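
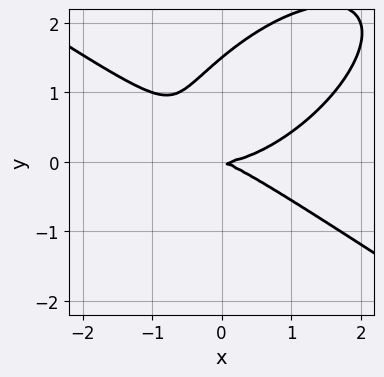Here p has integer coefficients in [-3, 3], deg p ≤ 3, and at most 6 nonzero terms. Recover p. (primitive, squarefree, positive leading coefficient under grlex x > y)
x^3 - x*y^2 + 2*y^3 - x*y - 3*y^2

First, the degree is 3 — a generic line meets the curve in up to 3 points.
Then, reading off the gridlines: it crosses the x-axis at the gridline x = 0; it crosses the y-axis at the gridline y = 0.
Finally, together with the visible shape, these determine p as stated.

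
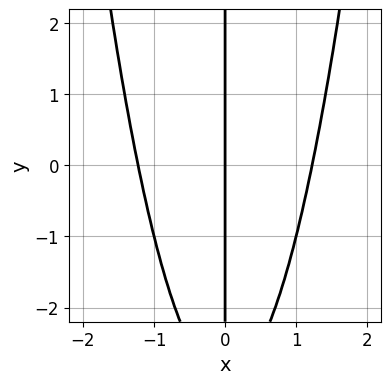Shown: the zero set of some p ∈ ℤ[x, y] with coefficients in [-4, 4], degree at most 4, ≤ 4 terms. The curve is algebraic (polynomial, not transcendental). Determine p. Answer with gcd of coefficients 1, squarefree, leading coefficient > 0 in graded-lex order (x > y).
(a) Degree: a generic line meets the curve in up to 3 points, so deg p = 3.
(b) From the visible intercepts: every point of the y-axis in the box is on the curve; it meets the x-axis at x = 0 (among the integer gridlines).
(c) Putting this together gives p.

2*x^3 - x*y - 3*x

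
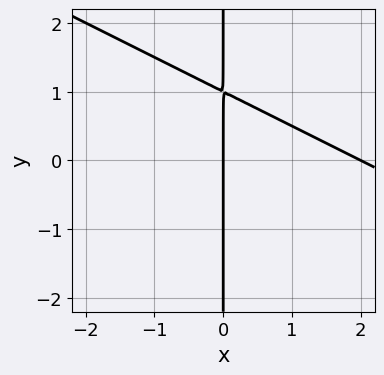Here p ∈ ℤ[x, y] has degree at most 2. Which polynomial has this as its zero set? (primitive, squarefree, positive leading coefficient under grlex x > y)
The degree is 2 — no degree-1 curve has this shape.
Observable constraints: every point of the y-axis in the box is on the curve; the x-axis gridline crossings are at x ∈ {0, 2}.
Together with the visible shape, these determine p as stated.

x^2 + 2*x*y - 2*x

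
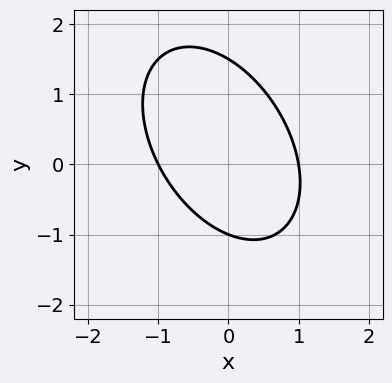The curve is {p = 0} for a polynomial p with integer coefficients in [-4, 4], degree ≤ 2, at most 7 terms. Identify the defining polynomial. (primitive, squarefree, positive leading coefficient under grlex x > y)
The degree is 2 — the shape is more complex than any degree-1 curve.
Checking where it meets the axes: it crosses the y-axis at the gridline y = -1; among the integer gridlines, it crosses the x-axis at x ∈ {-1, 1}.
Together with the visible shape, these determine p as stated.

3*x^2 + 2*x*y + 2*y^2 - y - 3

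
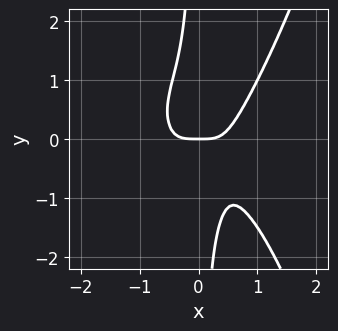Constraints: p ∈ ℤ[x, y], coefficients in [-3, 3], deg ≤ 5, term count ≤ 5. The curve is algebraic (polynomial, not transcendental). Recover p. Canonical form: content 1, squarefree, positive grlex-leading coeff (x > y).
Degree: the shape is more complex than any degree-3 curve, so deg p = 4.
Reading off the gridlines: it meets the x-axis at x = 0 (among the integer gridlines); one y-axis crossing is at y = 0.
The integer polynomial consistent with all of this is the stated p.

3*x^4 - 2*x*y^2 - y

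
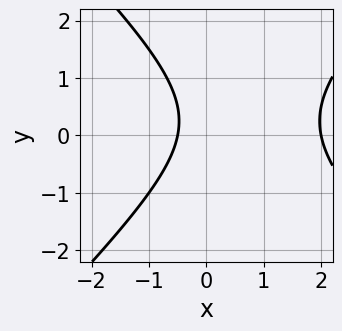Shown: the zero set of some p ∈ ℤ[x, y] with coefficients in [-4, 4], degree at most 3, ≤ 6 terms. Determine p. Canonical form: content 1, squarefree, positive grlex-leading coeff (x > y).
deg p = 2. No degree-1 curve has this shape.
Observable constraints: no y-intercept at any integer in the box; one x-axis crossing is at x = 2.
Together with the visible shape, these determine p as stated.

2*x^2 - 2*y^2 - 3*x + y - 2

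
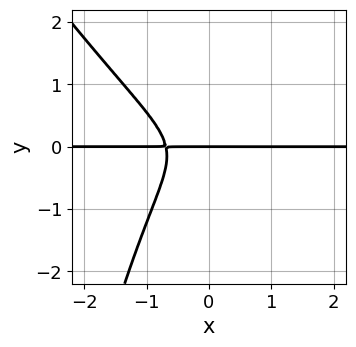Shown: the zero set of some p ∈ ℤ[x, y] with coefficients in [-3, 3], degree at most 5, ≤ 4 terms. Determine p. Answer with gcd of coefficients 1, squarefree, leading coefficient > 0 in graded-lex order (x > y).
First, deg p = 4.
Then, against the integer gridlines: every point of the x-axis in the box is on the curve; one y-axis crossing is at y = 0.
Finally, the integer polynomial consistent with all of this is the stated p.

3*x^3*y + 2*x^2*y^2 + 3*y^3 + y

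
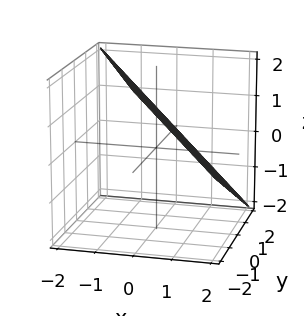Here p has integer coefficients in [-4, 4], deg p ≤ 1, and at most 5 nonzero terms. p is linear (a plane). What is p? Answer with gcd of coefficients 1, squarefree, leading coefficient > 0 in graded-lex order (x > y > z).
1. deg p = 1.
2. Observable constraints: it crosses the x-axis at the gridline x = 1; it crosses the y-axis at the gridline y = 2.
3. Matching integer coefficients to the picture gives p.

2*x + y + 2*z - 2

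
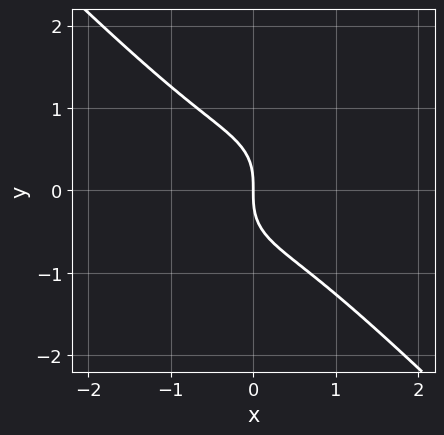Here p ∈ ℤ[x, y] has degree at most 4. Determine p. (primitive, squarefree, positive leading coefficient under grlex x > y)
1. Degree: the shape is more complex than any degree-2 curve, so deg p = 3.
2. Against the integer gridlines: it meets the x-axis at x = 0 (among the integer gridlines); it meets the y-axis at y = 0 (among the integer gridlines).
3. Assembling these constraints gives the stated polynomial.

x^3 + y^3 + x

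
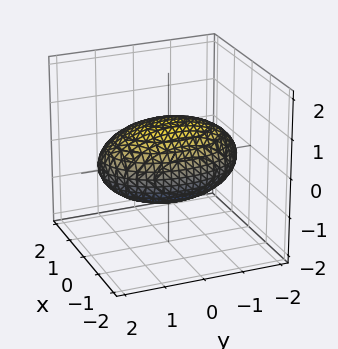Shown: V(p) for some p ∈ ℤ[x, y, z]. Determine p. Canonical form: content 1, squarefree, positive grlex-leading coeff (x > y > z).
2*x^2 + y^2 + 3*z^2 - 3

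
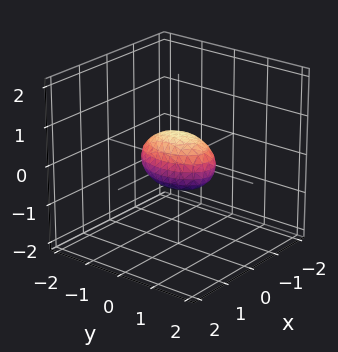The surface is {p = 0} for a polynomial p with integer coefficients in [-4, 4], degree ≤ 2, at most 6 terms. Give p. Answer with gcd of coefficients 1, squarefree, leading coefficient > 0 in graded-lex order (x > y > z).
First, degree: bounded and convex; a quadric, so deg p = 2.
Then, symmetries: the x ↦ −x reflection is a symmetry, so x appears only in even powers; the z ↦ −z reflection is a symmetry, so z appears only in even powers; it's symmetric under y → −y, forcing even powers of y.
Next, reading off the gridlines: among the integer gridlines, it crosses the y-axis at y ∈ {-1, 1}.
Finally, matching integer coefficients to the picture gives p.

2*x^2 + y^2 + 2*z^2 - 1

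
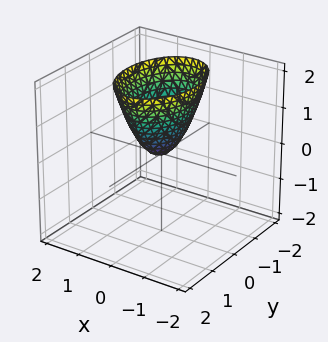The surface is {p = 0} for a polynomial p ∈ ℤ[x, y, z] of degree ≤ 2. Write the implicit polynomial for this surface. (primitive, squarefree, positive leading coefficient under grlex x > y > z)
First, deg p = 2. A single bowl opening along one axis; a quadric.
Then, symmetries: it's symmetric under y → −y, forcing even powers of y; the x ↦ −x reflection is a symmetry, so x appears only in even powers.
Then, observable constraints: it crosses the z-axis at the gridline z = 0; one x-axis crossing is at x = 0.
Finally, putting this together gives p.

2*x^2 + y^2 - z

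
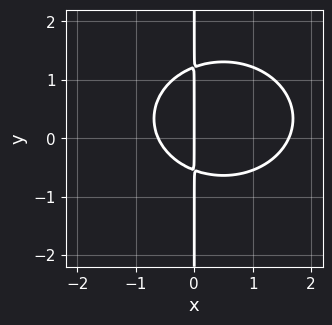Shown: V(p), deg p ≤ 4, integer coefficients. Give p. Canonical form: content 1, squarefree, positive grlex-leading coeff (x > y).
2*x^3 + 3*x*y^2 - 2*x^2 - 2*x*y - 2*x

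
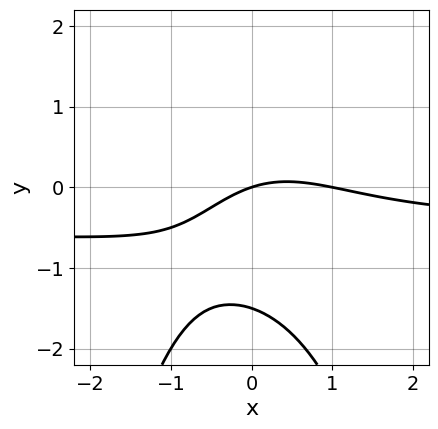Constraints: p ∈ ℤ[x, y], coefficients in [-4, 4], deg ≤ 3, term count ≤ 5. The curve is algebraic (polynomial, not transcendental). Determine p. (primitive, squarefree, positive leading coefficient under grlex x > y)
2*x^2*y + x^2 + 2*y^2 - x + 3*y

(a) The degree is 3 — the shape is more complex than any degree-2 curve.
(b) Checking where it meets the axes: the x-axis gridline crossings are at x ∈ {0, 1}; one y-axis crossing is at y = 0.
(c) The integer polynomial consistent with all of this is the stated p.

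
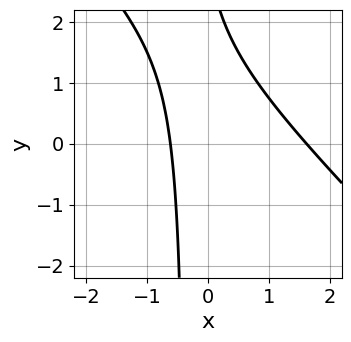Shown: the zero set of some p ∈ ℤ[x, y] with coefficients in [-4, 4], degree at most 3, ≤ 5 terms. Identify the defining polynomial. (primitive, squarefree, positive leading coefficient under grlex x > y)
1. deg p = 2. A generic line meets the curve in up to 2 points.
2. Against the integer gridlines: no y-intercept at any integer in the box.
3. Matching integer coefficients to the picture gives p.

3*x^2 + 3*x*y - 3*x + y - 3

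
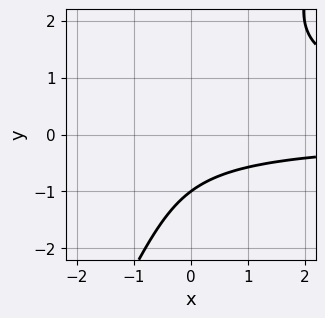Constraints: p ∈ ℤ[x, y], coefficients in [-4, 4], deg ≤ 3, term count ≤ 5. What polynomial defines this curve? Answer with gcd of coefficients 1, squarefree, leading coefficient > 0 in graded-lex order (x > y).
2*x*y^2 - y^3 - x*y - y - 2

The degree is 3 — a generic line meets the curve in up to 3 points.
From the axis intercepts and sections: the curve avoids every integer x-axis point in the box; one y-axis crossing is at y = -1.
Together with the visible shape, these determine p as stated.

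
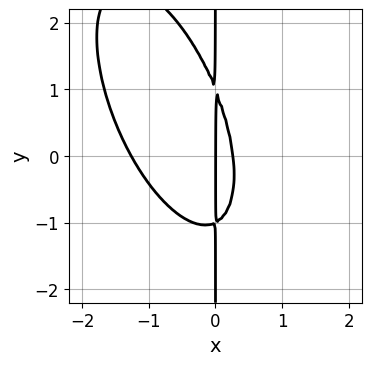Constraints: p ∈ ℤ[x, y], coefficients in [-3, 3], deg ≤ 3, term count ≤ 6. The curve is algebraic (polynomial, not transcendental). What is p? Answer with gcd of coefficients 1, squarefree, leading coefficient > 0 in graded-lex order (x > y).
Degree: a generic line meets the curve in up to 3 points, so deg p = 3.
From the visible intercepts: every point of the y-axis in the box is on the curve; it meets the x-axis at x = 0 (among the integer gridlines).
Assembling these constraints gives the stated polynomial.

3*x^3 + 2*x^2*y + x*y^2 + 3*x^2 - x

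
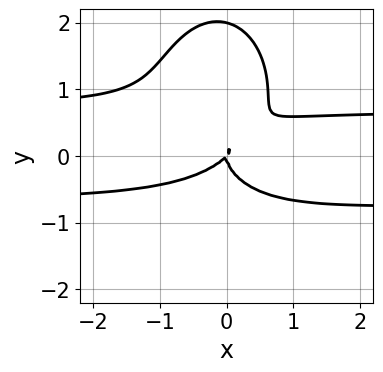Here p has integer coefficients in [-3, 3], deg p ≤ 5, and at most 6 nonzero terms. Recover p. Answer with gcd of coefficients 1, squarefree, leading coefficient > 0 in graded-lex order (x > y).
First, degree: the shape is more complex than any degree-3 curve, so deg p = 4.
Then, checking where it meets the axes: it meets the x-axis at x = 0 (among the integer gridlines); the y-axis gridline crossings are at y ∈ {0, 2}.
Finally, matching integer coefficients to the picture gives p.

2*x^2*y^2 + y^4 - 2*y^3 - x^2 + x*y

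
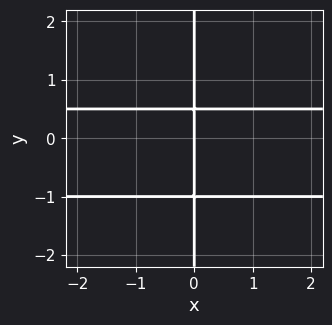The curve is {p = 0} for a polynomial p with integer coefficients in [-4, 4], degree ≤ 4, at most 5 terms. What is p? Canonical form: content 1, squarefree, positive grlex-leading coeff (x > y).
2*x*y^2 + x*y - x

(a) deg p = 3. The shape is more complex than any degree-2 curve.
(b) From the visible intercepts: it crosses the x-axis at the gridline x = 0; every point of the y-axis in the box is on the curve.
(c) Together with the visible shape, these determine p as stated.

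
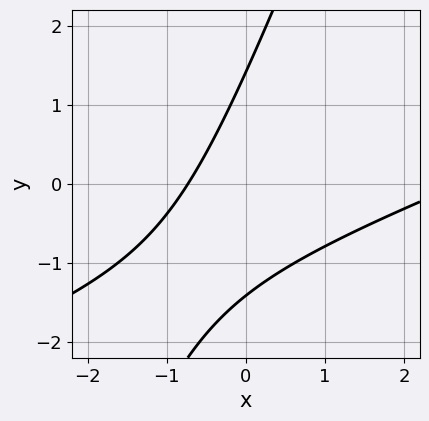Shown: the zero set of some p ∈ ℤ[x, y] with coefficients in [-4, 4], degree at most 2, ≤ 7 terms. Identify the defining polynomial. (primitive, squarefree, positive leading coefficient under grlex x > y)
x^2 - 3*x*y + y^2 - 2*x - 2

First, deg p = 2. No degree-1 curve has this shape.
Finally, the integer polynomial consistent with all of this is the stated p.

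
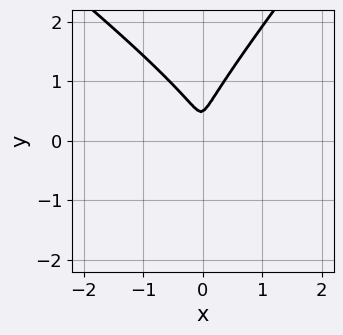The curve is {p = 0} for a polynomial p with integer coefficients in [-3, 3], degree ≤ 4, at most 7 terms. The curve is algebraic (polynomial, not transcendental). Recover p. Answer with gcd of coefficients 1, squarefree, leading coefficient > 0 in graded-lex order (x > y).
First, the degree is 3 — a generic line meets the curve in up to 3 points.
Finally, putting this together gives p.

2*x^2*y + x*y^2 - 2*y^3 + 3*x^2 + y^2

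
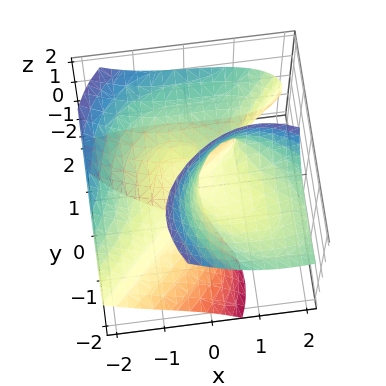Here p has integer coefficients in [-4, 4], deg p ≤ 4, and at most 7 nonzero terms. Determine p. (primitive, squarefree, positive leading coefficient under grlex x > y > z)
(a) deg p = 3.
(b) Observable constraints: it crosses the x-axis at the gridline x = 0; it meets the y-axis at y = 0 (among the integer gridlines).
(c) These observations pin down the coefficients.

x^3 + 2*x*y*z - y^3 + 2*y*z^2 - 3*x*z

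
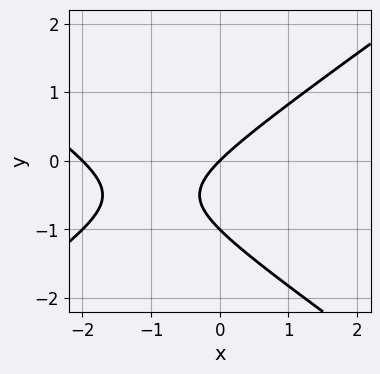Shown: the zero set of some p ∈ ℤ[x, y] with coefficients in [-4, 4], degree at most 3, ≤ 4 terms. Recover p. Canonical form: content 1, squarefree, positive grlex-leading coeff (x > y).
x^2 - 2*y^2 + 2*x - 2*y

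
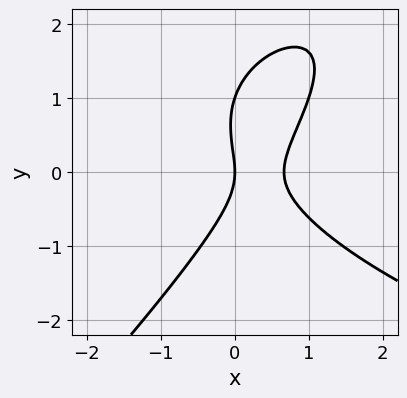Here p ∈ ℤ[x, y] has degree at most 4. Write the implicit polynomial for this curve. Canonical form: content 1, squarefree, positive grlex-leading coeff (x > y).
(a) deg p = 3.
(b) From the visible intercepts: one x-axis crossing is at x = 0; among the integer gridlines, it crosses the y-axis at y ∈ {0, 1}.
(c) Putting this together gives p.

x*y^2 - y^3 - 3*x^2 + y^2 + 2*x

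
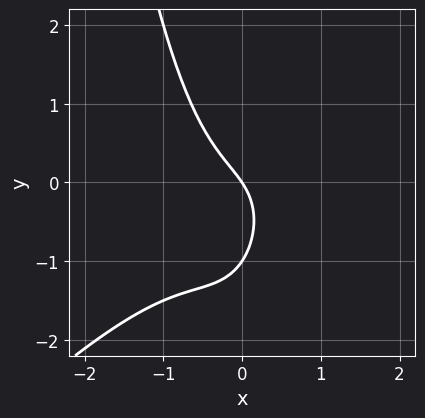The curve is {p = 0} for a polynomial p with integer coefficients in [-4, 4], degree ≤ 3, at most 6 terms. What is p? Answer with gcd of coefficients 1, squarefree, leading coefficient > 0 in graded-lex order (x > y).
3*x^3 - 3*x^2*y + 2*y^2 + 3*x + 2*y

deg p = 3. A generic line meets the curve in up to 3 points.
Against the integer gridlines: among the integer gridlines, it crosses the y-axis at y ∈ {-1, 0}; it crosses the x-axis at the gridline x = 0.
These observations pin down the coefficients.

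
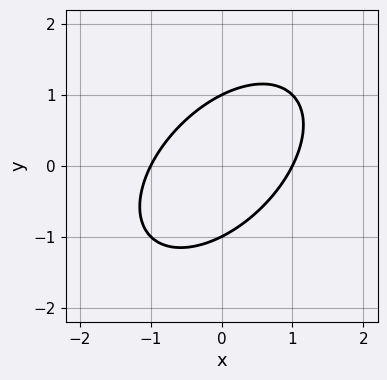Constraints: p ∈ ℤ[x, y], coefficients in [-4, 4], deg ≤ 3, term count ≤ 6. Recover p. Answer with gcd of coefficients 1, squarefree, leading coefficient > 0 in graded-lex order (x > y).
x^2 - x*y + y^2 - 1

The degree is 2 — a generic line meets the curve in up to 2 points.
Observable constraints: the x-axis gridline crossings are at x ∈ {-1, 1}; the y-axis gridline crossings are at y ∈ {-1, 1}.
Together with the visible shape, these determine p as stated.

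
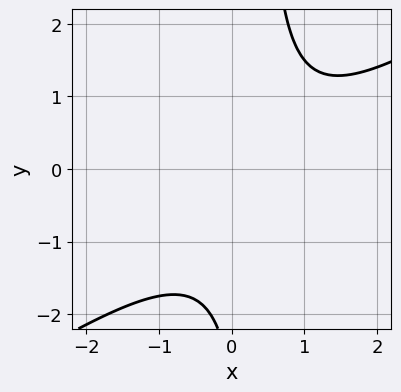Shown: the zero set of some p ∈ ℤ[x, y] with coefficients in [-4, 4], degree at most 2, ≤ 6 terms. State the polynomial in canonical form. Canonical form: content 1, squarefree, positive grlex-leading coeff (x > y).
2*x^2 - 3*x*y - 2*x + y + 3

(a) The degree is 2 — the shape is more complex than any degree-1 curve.
(b) From the visible intercepts: the curve avoids every integer x-axis point in the box; no y-intercept at any integer in the box.
(c) Assembling these constraints gives the stated polynomial.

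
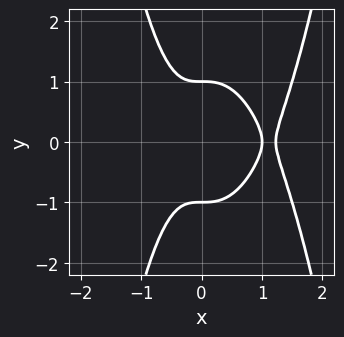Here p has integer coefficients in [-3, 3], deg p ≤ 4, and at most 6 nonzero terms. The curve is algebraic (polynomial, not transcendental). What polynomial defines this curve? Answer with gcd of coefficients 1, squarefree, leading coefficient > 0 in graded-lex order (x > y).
The degree is 4 — no degree-3 curve has this shape.
Symmetries: mirror symmetry y ↦ −y ⇒ only even powers of y.
From the axis intercepts and sections: it crosses the x-axis at the gridline x = 1; among the integer gridlines, it crosses the y-axis at y ∈ {-1, 1}.
These observations pin down the coefficients.

2*x^4 - 3*x^3 - y^2 + 1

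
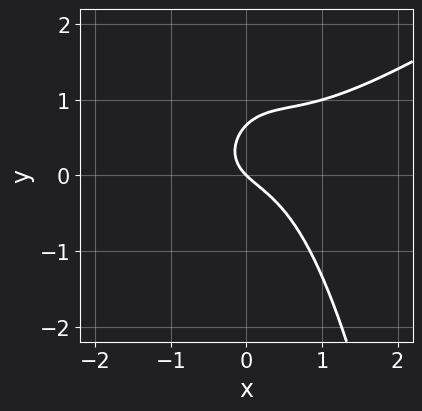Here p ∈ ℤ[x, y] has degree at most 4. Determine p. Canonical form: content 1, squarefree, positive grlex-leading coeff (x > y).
deg p = 3. A generic line meets the curve in up to 3 points.
Against the integer gridlines: it crosses the y-axis at the gridline y = 0; one x-axis crossing is at x = 0.
Assembling these constraints gives the stated polynomial.

2*x^3 - 3*x^2*y - 3*y^2 + 2*x + 2*y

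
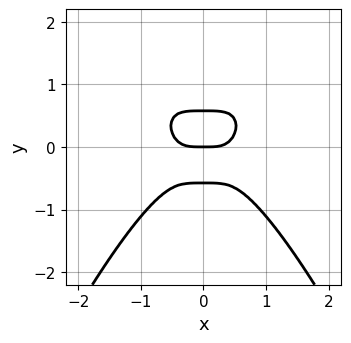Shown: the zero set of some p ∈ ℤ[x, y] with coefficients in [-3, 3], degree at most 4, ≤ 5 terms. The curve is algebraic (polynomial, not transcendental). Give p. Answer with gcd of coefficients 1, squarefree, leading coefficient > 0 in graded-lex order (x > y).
First, the degree is 4 — no degree-3 curve has this shape.
Then, symmetries: the x ↦ −x reflection is a symmetry, so x appears only in even powers.
Next, against the integer gridlines: one y-axis crossing is at y = 0; it meets the x-axis at x = 0 (among the integer gridlines).
Finally, together with the visible shape, these determine p as stated.

3*x^4 + 3*y^3 - y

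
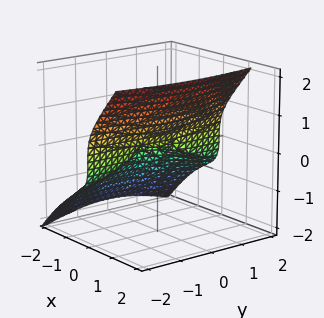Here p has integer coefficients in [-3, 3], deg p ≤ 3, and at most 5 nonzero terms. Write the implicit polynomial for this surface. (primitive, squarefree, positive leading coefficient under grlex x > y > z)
3*x^3 + x*y^2 - 2*z^3 + 3*x^2 + x*z

The degree is 3 — no degree-2 surface has this shape.
From the visible intercepts: the x-axis gridline crossings are at x ∈ {-1, 0}; it crosses the z-axis at the gridline z = 0.
Putting this together gives p. Check: (0, 2, 0) on the y-axis lies on the surface, and p(0, 2, 0) = 0. ✓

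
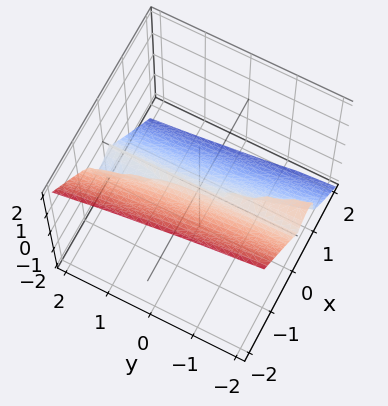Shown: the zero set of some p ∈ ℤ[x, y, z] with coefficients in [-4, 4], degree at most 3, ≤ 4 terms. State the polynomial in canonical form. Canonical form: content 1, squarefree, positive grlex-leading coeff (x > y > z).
3*x^3 + x^2*y + 2*z^3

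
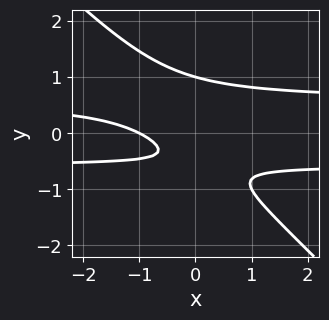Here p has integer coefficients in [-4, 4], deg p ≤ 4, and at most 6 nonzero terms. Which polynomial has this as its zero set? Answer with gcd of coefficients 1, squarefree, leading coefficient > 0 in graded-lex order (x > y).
3*x*y^2 + 3*y^3 - x - 2*y - 1

Degree: no degree-2 curve has this shape, so deg p = 3.
Observable constraints: it crosses the y-axis at the gridline y = 1; one x-axis crossing is at x = -1.
Fitting integer coefficients to these (and the overall shape) gives p.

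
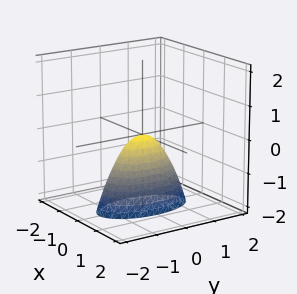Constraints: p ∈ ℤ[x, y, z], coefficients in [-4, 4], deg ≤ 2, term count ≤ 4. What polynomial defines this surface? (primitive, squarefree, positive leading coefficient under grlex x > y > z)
Degree: a single bowl opening along one axis; a quadric, so deg p = 2.
Symmetries: it's symmetric under y → −y, forcing even powers of y; it's symmetric under x → −x, forcing even powers of x.
Against the integer gridlines: one y-axis crossing is at y = 0; it meets the x-axis at x = 0 (among the integer gridlines).
Assembling these constraints gives the stated polynomial.

3*x^2 + y^2 + z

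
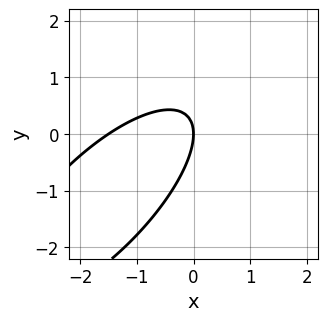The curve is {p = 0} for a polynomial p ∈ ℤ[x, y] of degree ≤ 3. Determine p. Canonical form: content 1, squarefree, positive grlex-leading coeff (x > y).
deg p = 2.
Against the integer gridlines: it meets the x-axis at x = 0 (among the integer gridlines); it crosses the y-axis at the gridline y = 0.
Fitting integer coefficients to these (and the overall shape) gives p.

2*x^2 - 3*x*y + 2*y^2 + 3*x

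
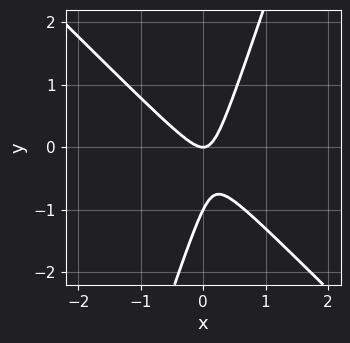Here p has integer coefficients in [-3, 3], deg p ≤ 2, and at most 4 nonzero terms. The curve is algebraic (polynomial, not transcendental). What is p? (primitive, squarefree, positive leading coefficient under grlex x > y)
3*x^2 + 2*x*y - y^2 - y

Degree: no degree-1 curve has this shape, so deg p = 2.
Reading off the gridlines: it meets the x-axis at x = 0 (among the integer gridlines); the y-axis gridline crossings are at y ∈ {-1, 0}.
Together with the visible shape, these determine p as stated.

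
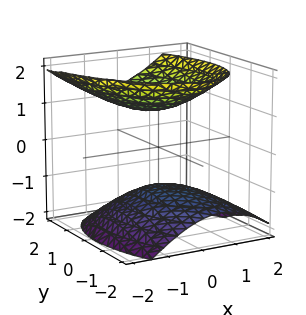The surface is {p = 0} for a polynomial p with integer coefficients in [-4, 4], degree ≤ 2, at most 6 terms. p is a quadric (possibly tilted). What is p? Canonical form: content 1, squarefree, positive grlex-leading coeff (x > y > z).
2*x^2 + x*y + y^2 - y*z - 2*z^2 + 2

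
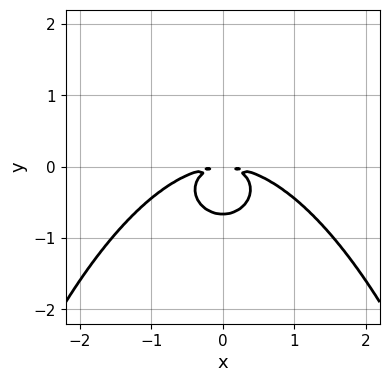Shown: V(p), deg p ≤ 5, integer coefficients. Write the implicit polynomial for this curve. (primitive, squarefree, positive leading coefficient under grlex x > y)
1. The degree is 4 — no degree-3 curve has this shape.
2. Symmetries: the x ↦ −x reflection is a symmetry, so x appears only in even powers.
3. Together with the visible shape, these determine p as stated.

x^4 + x^2*y^2 + 3*x^2*y + 3*y^3 + 2*y^2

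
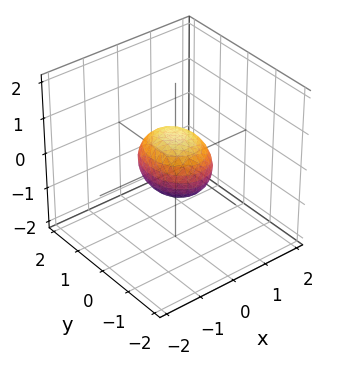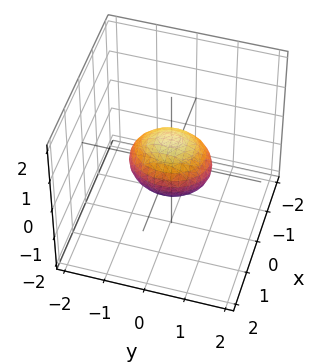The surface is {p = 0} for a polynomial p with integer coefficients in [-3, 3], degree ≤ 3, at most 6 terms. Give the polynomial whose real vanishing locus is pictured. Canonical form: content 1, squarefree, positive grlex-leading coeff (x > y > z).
1. deg p = 2. A closed, bounded, convex surface; a quadric.
2. Symmetries: it's symmetric under y → −y, forcing even powers of y; mirror symmetry z ↦ −z ⇒ only even powers of z; the x ↦ −x reflection is a symmetry, so x appears only in even powers.
3. Observable constraints: the y-axis gridline crossings are at y ∈ {-1, 1}.
4. Solving for integer coefficients yields p as stated.

3*x^2 + 2*y^2 + 3*z^2 - 2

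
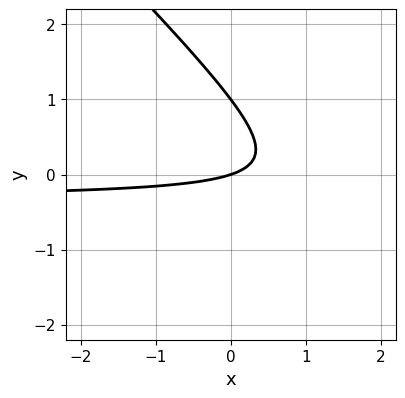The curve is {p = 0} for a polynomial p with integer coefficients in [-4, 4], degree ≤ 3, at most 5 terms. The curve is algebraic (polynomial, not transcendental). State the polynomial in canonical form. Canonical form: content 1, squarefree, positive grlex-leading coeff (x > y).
3*x*y + 3*y^2 + x - 3*y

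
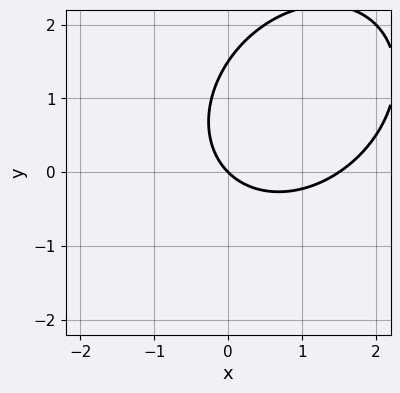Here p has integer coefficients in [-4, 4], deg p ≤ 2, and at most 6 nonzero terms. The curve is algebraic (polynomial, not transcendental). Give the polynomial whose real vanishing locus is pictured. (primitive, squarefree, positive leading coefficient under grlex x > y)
2*x^2 - x*y + 2*y^2 - 3*x - 3*y

First, the degree is 2 — no degree-1 curve has this shape.
Next, against the integer gridlines: it meets the y-axis at y = 0 (among the integer gridlines); one x-axis crossing is at x = 0.
Finally, putting this together gives p.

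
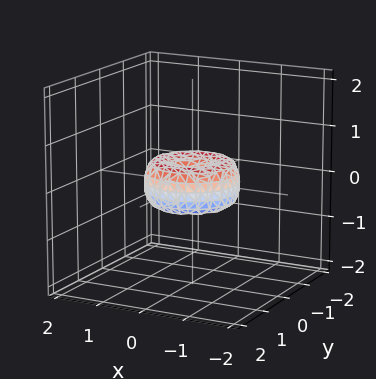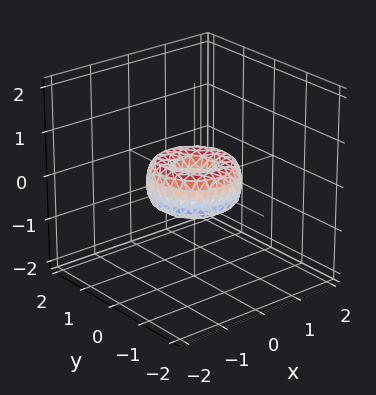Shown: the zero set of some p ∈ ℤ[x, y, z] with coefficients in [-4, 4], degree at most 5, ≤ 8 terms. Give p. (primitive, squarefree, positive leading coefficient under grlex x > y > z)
x^4 + 2*x^2*y^2 + y^4 - x^2 - y^2 + z^2

1. The degree is 4 — the shape is more complex than any degree-3 surface.
2. Symmetries: the surface is invariant under rotation about z: p = q(x² + y², z).
3. From the visible intercepts: among the integer gridlines, it crosses the y-axis at y ∈ {-1, 0, 1}; the x-axis gridline crossings are at x ∈ {-1, 0, 1}; it meets the z-axis at z = 0 (among the integer gridlines); a circular section at z = 0 has radius exactly 1.
4. Putting this together gives p.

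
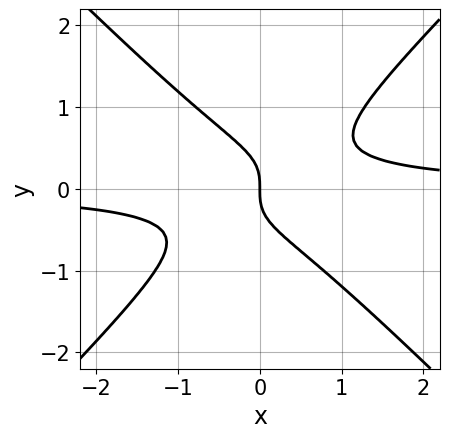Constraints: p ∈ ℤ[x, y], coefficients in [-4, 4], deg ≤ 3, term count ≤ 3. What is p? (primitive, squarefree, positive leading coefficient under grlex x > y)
(a) The degree is 3 — the shape is more complex than any degree-2 curve.
(b) Checking where it meets the axes: it crosses the x-axis at the gridline x = 0; it crosses the y-axis at the gridline y = 0.
(c) Fitting integer coefficients to these (and the overall shape) gives p.

2*x^2*y - 2*y^3 - x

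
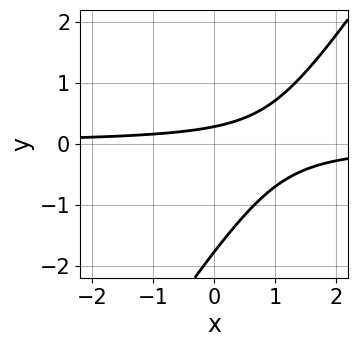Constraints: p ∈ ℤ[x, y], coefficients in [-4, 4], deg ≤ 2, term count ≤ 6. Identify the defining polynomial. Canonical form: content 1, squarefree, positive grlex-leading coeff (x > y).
3*x*y - 2*y^2 - 3*y + 1

1. Degree: the shape is more complex than any degree-1 curve, so deg p = 2.
2. Observable constraints: it misses every integer gridline on the x-axis.
3. Fitting integer coefficients to these (and the overall shape) gives p.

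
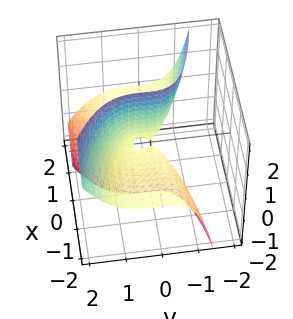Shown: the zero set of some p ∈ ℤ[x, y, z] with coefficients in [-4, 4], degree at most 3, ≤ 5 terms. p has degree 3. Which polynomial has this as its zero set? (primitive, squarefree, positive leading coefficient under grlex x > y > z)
x*y*z + 2*y^3 + 3*x*z - y^2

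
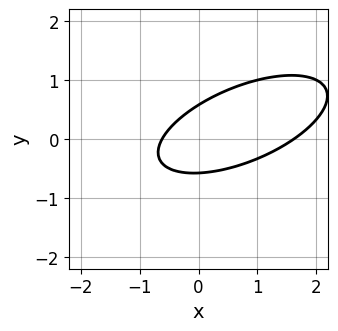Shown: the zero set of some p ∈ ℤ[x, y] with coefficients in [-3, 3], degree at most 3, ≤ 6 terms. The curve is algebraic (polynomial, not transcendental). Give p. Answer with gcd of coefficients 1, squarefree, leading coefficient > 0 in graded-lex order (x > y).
x^2 - 2*x*y + 3*y^2 - x - 1

(a) Degree: no degree-1 curve has this shape, so deg p = 2.
(b) The integer polynomial consistent with all of this is the stated p.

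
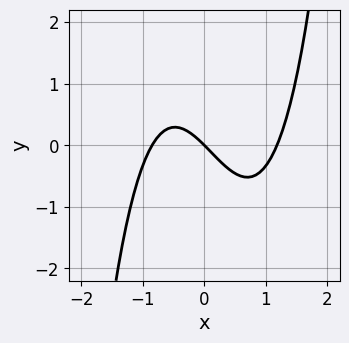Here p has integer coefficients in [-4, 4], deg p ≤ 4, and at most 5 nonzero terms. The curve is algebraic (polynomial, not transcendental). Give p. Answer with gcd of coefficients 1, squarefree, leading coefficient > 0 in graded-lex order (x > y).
First, degree: the shape is more complex than any degree-2 curve, so deg p = 3.
Next, against the integer gridlines: it crosses the x-axis at the gridline x = 0; it meets the y-axis at y = 0 (among the integer gridlines).
Finally, the integer polynomial consistent with all of this is the stated p.

3*x^3 - x^2 - 3*x - 3*y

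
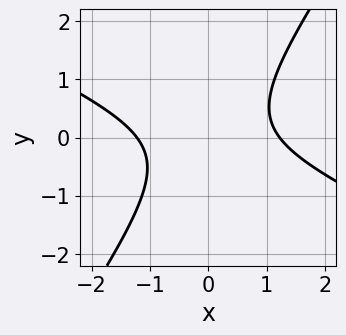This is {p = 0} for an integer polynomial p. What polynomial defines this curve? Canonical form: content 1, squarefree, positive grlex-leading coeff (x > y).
2*x^2 + 3*x*y - 3*y^2 - 3

(a) The degree is 2 — a generic line meets the curve in up to 2 points.
(b) From the axis intercepts and sections: no y-intercept at any integer in the box.
(c) These observations pin down the coefficients.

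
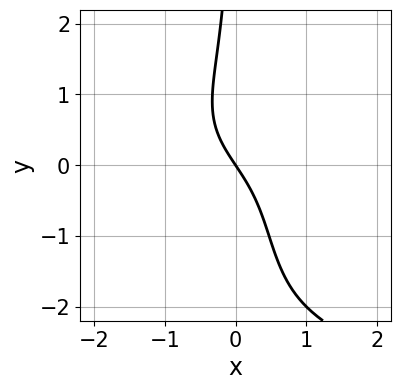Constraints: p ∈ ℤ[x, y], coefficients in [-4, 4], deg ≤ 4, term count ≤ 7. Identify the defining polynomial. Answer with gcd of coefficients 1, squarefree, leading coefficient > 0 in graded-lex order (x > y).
The degree is 4 — no degree-3 curve has this shape.
Against the integer gridlines: it crosses the y-axis at the gridline y = 0; it meets the x-axis at x = 0 (among the integer gridlines).
Matching integer coefficients to the picture gives p.

x*y^3 + x^3 + 2*x*y^2 + 3*x + 2*y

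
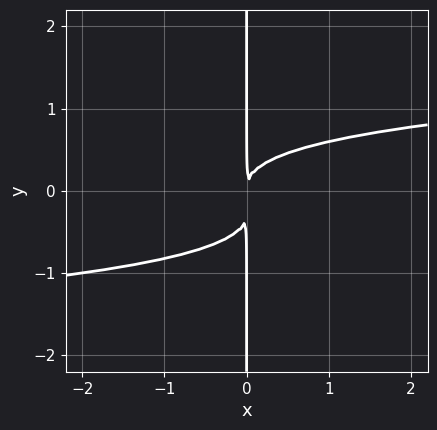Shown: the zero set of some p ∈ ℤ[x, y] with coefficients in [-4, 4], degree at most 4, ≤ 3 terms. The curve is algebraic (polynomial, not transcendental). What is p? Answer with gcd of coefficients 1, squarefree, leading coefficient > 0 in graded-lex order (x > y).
Degree: no degree-3 curve has this shape, so deg p = 4.
From the visible intercepts: every point of the y-axis in the box is on the curve.
Solving for integer coefficients yields p as stated.

3*x*y^3 + x*y^2 - x^2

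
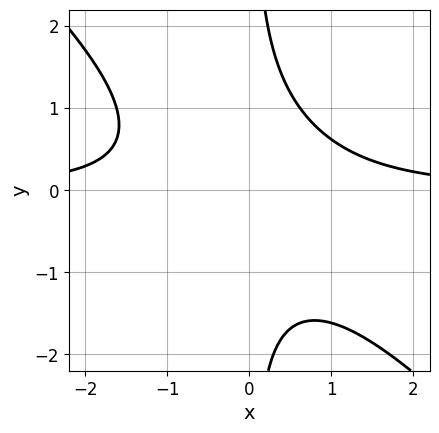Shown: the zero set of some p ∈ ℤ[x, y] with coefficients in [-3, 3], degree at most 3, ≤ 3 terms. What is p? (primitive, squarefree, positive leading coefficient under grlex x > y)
Degree: the shape is more complex than any degree-2 curve, so deg p = 3.
Reading off the gridlines: no y-intercept at any integer in the box; the curve avoids every integer x-axis point in the box.
Assembling these constraints gives the stated polynomial.

x^2*y + x*y^2 - 1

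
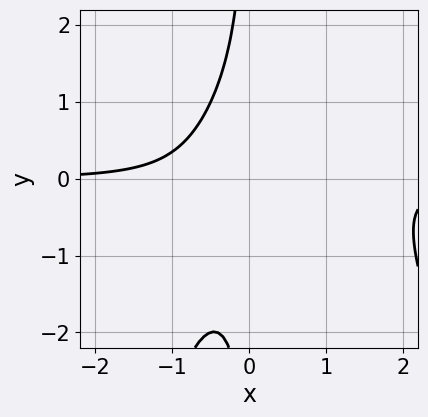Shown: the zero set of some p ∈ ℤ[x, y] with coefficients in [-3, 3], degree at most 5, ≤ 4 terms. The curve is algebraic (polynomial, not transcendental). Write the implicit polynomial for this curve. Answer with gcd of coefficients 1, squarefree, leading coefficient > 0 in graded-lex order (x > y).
2*x^3*y - 3*x^2*y + 2*x*y^2 + 2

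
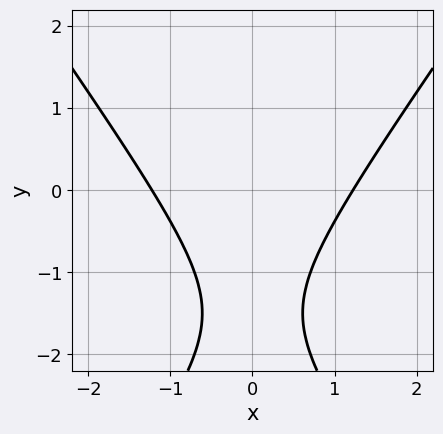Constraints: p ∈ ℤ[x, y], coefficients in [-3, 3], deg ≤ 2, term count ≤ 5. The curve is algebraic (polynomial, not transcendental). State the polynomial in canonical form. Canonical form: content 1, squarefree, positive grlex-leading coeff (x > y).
1. deg p = 2. No degree-1 curve has this shape.
2. Symmetries: mirror symmetry x ↦ −x ⇒ only even powers of x.
3. From the visible intercepts: the curve avoids every integer y-axis point in the box.
4. Putting this together gives p.

2*x^2 - y^2 - 3*y - 3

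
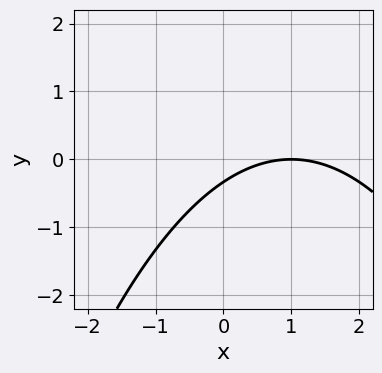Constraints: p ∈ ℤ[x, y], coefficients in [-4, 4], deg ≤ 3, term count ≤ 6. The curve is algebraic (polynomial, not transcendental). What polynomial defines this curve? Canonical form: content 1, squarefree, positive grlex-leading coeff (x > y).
deg p = 2. The shape is more complex than any degree-1 curve.
Reading off the gridlines: it meets the x-axis at x = 1 (among the integer gridlines).
Fitting integer coefficients to these (and the overall shape) gives p.

x^2 - 2*x + 3*y + 1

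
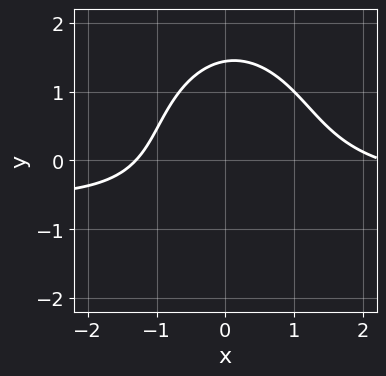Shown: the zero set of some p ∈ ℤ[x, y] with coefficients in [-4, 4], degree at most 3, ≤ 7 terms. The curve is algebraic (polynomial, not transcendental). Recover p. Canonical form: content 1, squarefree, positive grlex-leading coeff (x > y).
1. Degree: a generic line meets the curve in up to 3 points, so deg p = 3.
2. Putting this together gives p.

2*x^2*y + y^3 + x^2 - x - 3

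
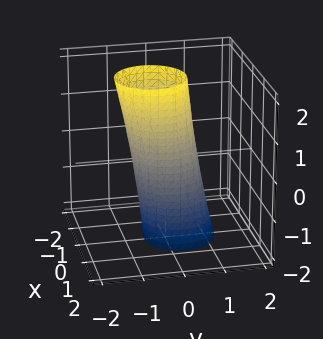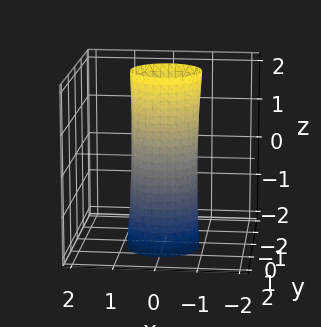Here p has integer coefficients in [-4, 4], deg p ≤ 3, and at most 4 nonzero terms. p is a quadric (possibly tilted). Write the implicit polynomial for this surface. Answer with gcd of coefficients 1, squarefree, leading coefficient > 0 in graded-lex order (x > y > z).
3*x^2 + 3*y^2 + y*z - 2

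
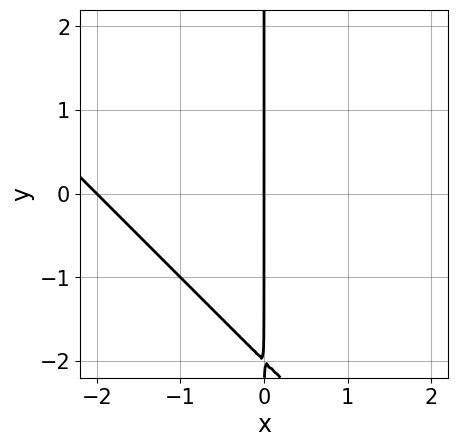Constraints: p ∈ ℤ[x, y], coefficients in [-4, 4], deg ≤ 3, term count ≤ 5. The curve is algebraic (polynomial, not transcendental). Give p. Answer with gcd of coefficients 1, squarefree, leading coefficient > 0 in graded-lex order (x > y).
x^2 + x*y + 2*x

(a) deg p = 2.
(b) From the axis intercepts and sections: among the integer gridlines, it crosses the x-axis at x ∈ {-2, 0}; every point of the y-axis in the box is on the curve.
(c) Putting this together gives p.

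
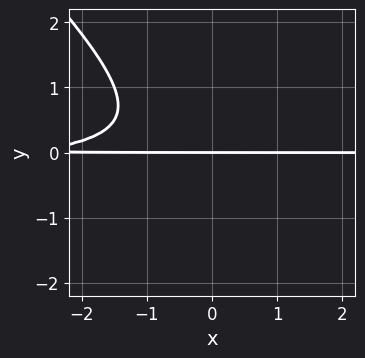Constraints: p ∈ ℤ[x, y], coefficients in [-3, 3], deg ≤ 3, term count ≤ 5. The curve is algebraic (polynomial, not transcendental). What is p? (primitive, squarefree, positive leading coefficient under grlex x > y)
3*x*y^2 + 3*y^3 + x*y + 3*y

1. deg p = 3. The shape is more complex than any degree-2 curve.
2. Observable constraints: one y-axis crossing is at y = 0; every point of the x-axis in the box is on the curve.
3. Fitting integer coefficients to these (and the overall shape) gives p.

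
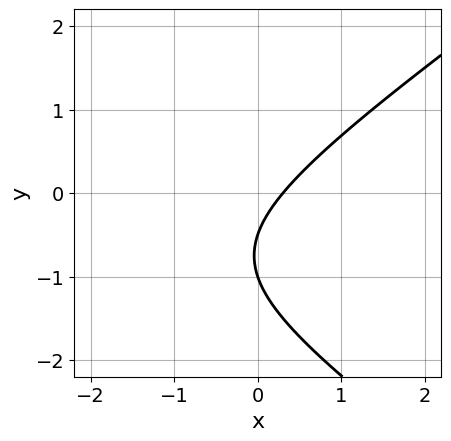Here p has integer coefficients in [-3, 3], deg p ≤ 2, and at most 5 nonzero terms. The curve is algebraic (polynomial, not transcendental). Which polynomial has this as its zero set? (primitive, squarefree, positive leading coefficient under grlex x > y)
1. The degree is 2 — the shape is more complex than any degree-1 curve.
2. Reading off the gridlines: one y-axis crossing is at y = -1.
3. Matching integer coefficients to the picture gives p.

x^2 - 2*y^2 + 3*x - 3*y - 1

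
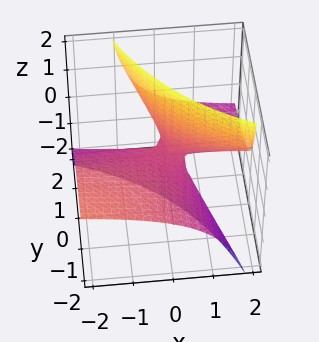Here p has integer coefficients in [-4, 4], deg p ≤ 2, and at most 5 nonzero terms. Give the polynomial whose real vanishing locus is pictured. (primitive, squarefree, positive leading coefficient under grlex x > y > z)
1. The degree is 2 — the shape is more complex than any degree-1 surface.
2. Checking where it meets the axes: it crosses the z-axis at the gridline z = 0; every point of the y-axis in the box is on the surface.
3. Putting this together gives p. Check: (2, 0, 0) on the x-axis lies on the surface, and p(2, 0, 0) = 0. ✓

x*y + 2*x*z + 2*y*z - z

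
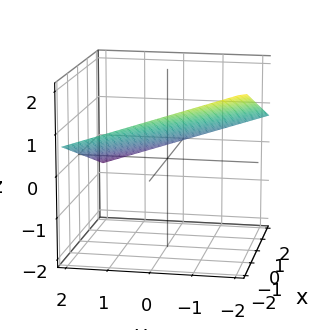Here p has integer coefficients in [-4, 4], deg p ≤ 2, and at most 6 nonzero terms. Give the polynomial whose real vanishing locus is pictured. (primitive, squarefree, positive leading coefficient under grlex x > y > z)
x + y + 3*z - 2

(a) The degree is 1 — every cross-section is a straight line — this is a plane.
(b) Reading off the gridlines: it crosses the y-axis at the gridline y = 2; one x-axis crossing is at x = 2.
(c) These observations pin down the coefficients.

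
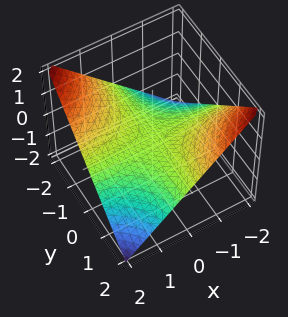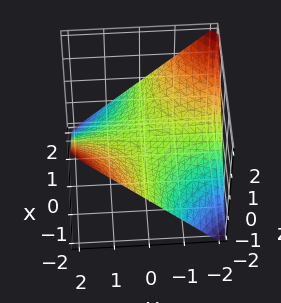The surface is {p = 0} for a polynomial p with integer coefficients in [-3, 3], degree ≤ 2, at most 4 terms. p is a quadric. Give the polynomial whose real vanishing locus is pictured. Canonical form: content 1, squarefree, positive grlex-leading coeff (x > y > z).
x*y + 2*z

(a) deg p = 2. A saddle surface; a quadric.
(b) From the axis intercepts and sections: one z-axis crossing is at z = 0; every point of the y-axis in the box is on the surface; every point of the x-axis in the box is on the surface.
(c) Putting this together gives p.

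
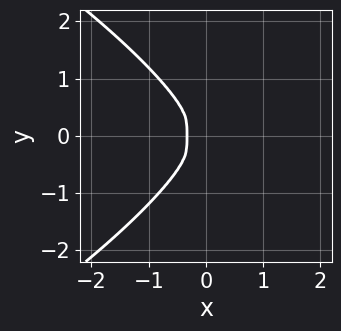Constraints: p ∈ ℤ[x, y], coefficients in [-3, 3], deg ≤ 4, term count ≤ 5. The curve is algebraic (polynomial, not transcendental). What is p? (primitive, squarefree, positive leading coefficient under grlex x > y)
y^4 + 3*x^3 + x^2

First, degree: a generic line meets the curve in up to 4 points, so deg p = 4.
Then, symmetries: it's symmetric under y → −y, forcing even powers of y.
Finally, together with the visible shape, these determine p as stated.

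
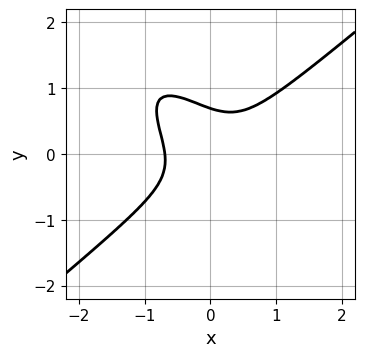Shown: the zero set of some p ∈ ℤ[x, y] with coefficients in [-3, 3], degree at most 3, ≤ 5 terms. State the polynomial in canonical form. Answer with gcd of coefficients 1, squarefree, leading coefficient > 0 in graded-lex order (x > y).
3*x^3 + x^2*y - 3*x*y^2 - 3*y^3 + 1

First, degree: a generic line meets the curve in up to 3 points, so deg p = 3.
Finally, matching integer coefficients to the picture gives p.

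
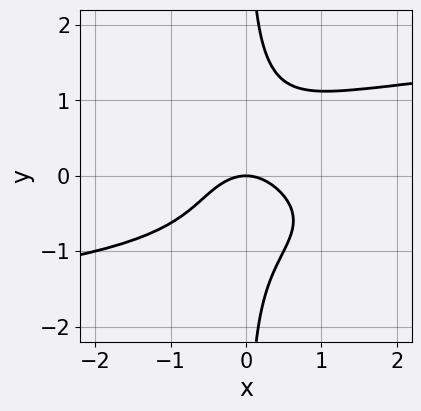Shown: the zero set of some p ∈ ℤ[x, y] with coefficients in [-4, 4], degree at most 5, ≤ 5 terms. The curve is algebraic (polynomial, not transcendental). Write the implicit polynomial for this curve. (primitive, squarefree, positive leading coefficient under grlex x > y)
3*x*y^3 - 2*x^2 - 2*y

The degree is 4 — no degree-3 curve has this shape.
Observable constraints: it meets the y-axis at y = 0 (among the integer gridlines); one x-axis crossing is at x = 0.
These observations pin down the coefficients.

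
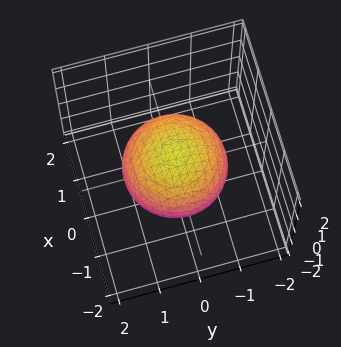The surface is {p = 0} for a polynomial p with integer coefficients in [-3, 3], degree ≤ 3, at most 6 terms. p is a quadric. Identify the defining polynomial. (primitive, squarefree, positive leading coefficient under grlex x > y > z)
First, the degree is 2 — a closed, bounded, convex surface; a quadric.
Then, symmetries: the z ↦ −z reflection is a symmetry, so z appears only in even powers; rotational symmetry about the z-axis ⇒ p depends on x, y only through x² + y².
Then, against the integer gridlines: a circular section at z = 0 has radius between 1 and 2; the z-axis gridline crossings are at z ∈ {-1, 1}.
Finally, putting this together gives p.

2*x^2 + 2*y^2 + 3*z^2 - 3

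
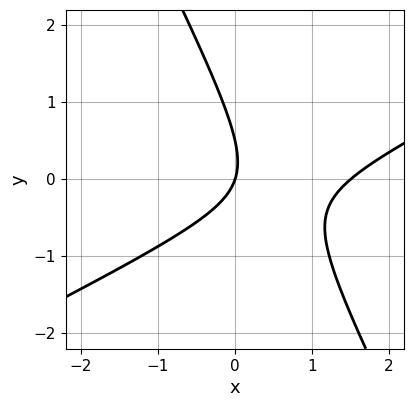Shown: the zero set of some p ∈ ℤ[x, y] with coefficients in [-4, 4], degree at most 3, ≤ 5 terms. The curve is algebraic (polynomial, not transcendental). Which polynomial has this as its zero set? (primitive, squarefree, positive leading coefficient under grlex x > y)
2*x^2 - 3*x*y - 2*y^2 - 3*x + y

(a) Degree: the shape is more complex than any degree-1 curve, so deg p = 2.
(b) Checking where it meets the axes: it crosses the x-axis at the gridline x = 0; it meets the y-axis at y = 0 (among the integer gridlines).
(c) Together with the visible shape, these determine p as stated.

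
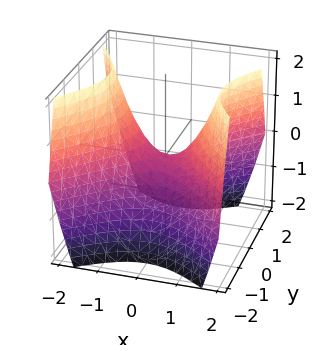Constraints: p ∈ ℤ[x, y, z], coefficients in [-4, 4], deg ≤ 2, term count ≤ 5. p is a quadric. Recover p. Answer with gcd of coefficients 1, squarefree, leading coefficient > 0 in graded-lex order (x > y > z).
First, deg p = 2. A saddle surface; a quadric.
Then, symmetries: the y ↦ −y reflection is a symmetry, so y appears only in even powers; it's symmetric under x → −x, forcing even powers of x.
Then, from the axis intercepts and sections: one y-axis crossing is at y = 0; one z-axis crossing is at z = 0.
Finally, putting this together gives p.

x^2 - y^2 - z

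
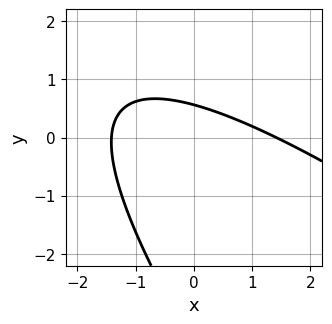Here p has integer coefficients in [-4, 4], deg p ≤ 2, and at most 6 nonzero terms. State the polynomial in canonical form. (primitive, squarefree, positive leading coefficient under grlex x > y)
First, deg p = 2.
Finally, putting this together gives p.

x^2 + 2*x*y + y^2 + 3*y - 2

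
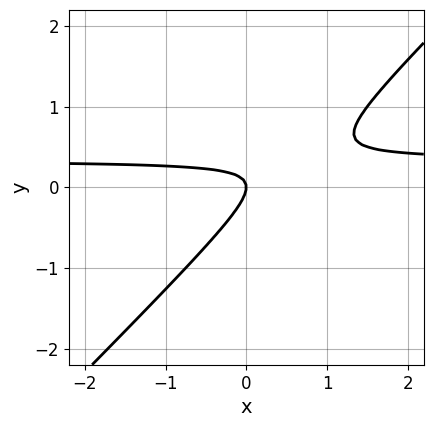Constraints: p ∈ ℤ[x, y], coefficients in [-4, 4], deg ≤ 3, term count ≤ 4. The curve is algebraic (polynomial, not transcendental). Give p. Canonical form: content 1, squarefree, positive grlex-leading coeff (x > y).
3*x*y - 3*y^2 - x

(a) The degree is 2 — no degree-1 curve has this shape.
(b) Reading off the gridlines: it crosses the y-axis at the gridline y = 0; one x-axis crossing is at x = 0.
(c) Assembling these constraints gives the stated polynomial.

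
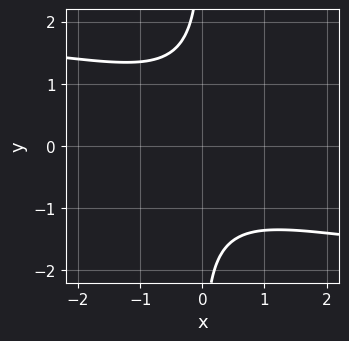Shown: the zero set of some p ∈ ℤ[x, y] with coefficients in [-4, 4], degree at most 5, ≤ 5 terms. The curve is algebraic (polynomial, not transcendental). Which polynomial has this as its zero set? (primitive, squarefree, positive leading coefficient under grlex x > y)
2*x*y^3 + 2*x^2 + 3

First, deg p = 4. A generic line meets the curve in up to 4 points.
Then, checking where it meets the axes: it misses every integer gridline on the x-axis; no y-intercept at any integer in the box.
Finally, solving for integer coefficients yields p as stated.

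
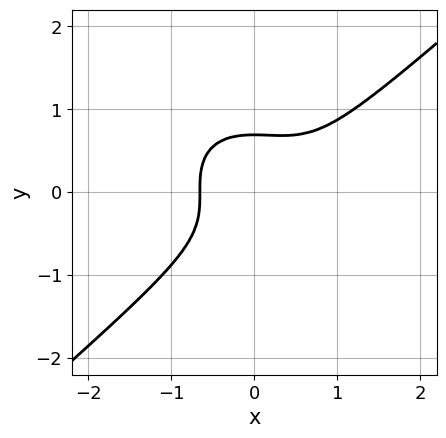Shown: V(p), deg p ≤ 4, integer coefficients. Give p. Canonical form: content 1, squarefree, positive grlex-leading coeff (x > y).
2*x^3 - 3*y^3 - x^2 + 1

(a) The degree is 3 — the shape is more complex than any degree-2 curve.
(b) Putting this together gives p.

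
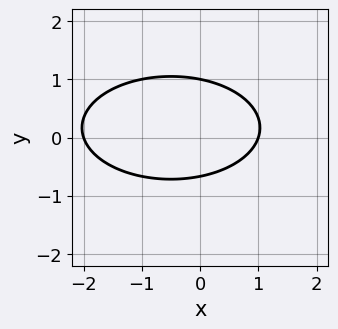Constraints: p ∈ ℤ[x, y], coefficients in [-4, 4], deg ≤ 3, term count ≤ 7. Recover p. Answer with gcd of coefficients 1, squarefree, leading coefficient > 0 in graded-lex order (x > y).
First, the degree is 2 — no degree-1 curve has this shape.
Then, from the axis intercepts and sections: the x-axis gridline crossings are at x ∈ {-2, 1}; it meets the y-axis at y = 1 (among the integer gridlines).
Finally, together with the visible shape, these determine p as stated.

x^2 + 3*y^2 + x - y - 2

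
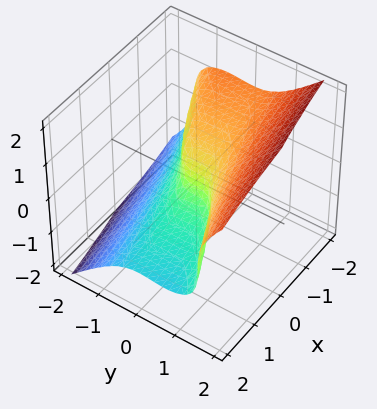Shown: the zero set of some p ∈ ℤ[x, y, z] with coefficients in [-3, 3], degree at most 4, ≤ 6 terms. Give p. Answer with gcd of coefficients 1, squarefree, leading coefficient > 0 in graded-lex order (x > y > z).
x*y^2 - 2*y^3 + 2*z^3 + x

(a) Degree: a generic line meets the surface in up to 3 points, so deg p = 3.
(b) Reading off the gridlines: it crosses the x-axis at the gridline x = 0; it meets the y-axis at y = 0 (among the integer gridlines); one z-axis crossing is at z = 0.
(c) These observations pin down the coefficients.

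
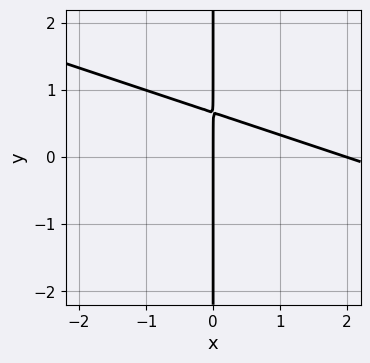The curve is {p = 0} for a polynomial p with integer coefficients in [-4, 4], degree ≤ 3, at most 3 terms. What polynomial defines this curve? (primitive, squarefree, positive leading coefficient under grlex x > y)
x^2 + 3*x*y - 2*x

(a) Degree: the shape is more complex than any degree-1 curve, so deg p = 2.
(b) Reading off the gridlines: the visible y-axis segment lies entirely on the curve; among the integer gridlines, it crosses the x-axis at x ∈ {0, 2}.
(c) Putting this together gives p.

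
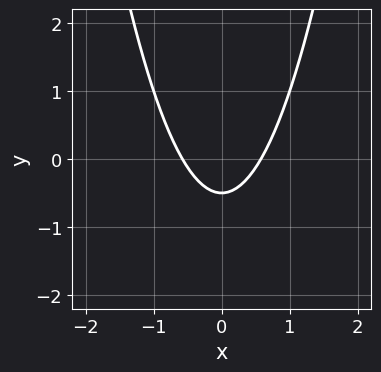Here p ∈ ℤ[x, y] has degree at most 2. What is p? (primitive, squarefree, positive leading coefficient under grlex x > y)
3*x^2 - 2*y - 1

First, degree: no degree-1 curve has this shape, so deg p = 2.
Next, symmetries: the x ↦ −x reflection is a symmetry, so x appears only in even powers.
Finally, together with the visible shape, these determine p as stated.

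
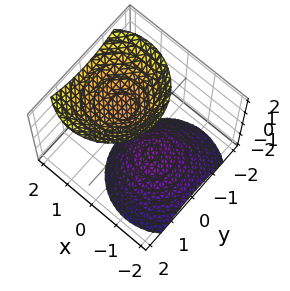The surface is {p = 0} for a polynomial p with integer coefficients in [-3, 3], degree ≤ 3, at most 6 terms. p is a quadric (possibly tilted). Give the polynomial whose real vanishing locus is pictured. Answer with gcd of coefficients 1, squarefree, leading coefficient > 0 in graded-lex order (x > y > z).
There are 2 components. Treating them together as one polynomial.
Degree: the shape is more complex than any degree-1 surface, so deg p = 2.
From the axis intercepts and sections: it misses every integer gridline on the x-axis; the surface avoids every integer y-axis point in the box.
The integer polynomial consistent with all of this is the stated p.

3*x^2 - 3*x*z + 3*y^2 - 2*z^2 + 3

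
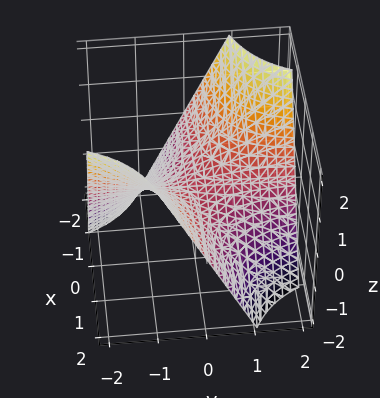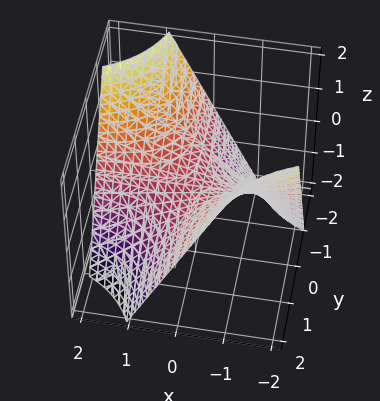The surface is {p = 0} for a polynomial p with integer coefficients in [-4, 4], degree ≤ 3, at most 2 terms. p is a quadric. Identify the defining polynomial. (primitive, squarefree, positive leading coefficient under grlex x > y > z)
x*y + z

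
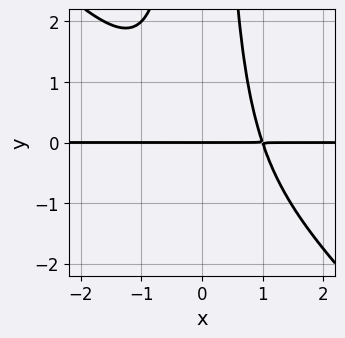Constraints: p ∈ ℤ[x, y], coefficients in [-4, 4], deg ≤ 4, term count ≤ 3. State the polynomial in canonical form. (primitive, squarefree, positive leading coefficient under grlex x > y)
The degree is 4 — a generic line meets the curve in up to 4 points.
Reading off the gridlines: one y-axis crossing is at y = 0; the visible x-axis segment lies entirely on the curve.
Fitting integer coefficients to these (and the overall shape) gives p.

x^3*y + x^2*y^2 - y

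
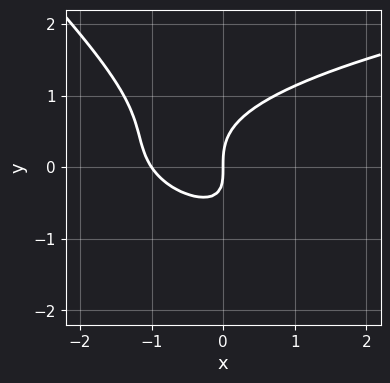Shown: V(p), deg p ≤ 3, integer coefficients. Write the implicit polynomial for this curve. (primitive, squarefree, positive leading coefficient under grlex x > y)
3*x*y^2 + 3*y^3 - 3*x^2 - 2*x*y - 3*x

1. The degree is 3 — the shape is more complex than any degree-2 curve.
2. From the axis intercepts and sections: one y-axis crossing is at y = 0; among the integer gridlines, it crosses the x-axis at x ∈ {-1, 0}.
3. Matching integer coefficients to the picture gives p.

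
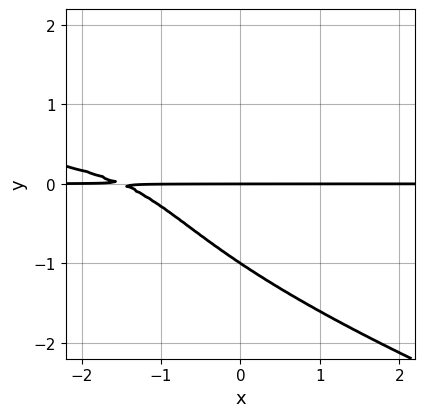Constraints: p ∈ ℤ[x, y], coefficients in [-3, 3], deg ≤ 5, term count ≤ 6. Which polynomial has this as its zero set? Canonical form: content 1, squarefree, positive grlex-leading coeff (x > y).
x*y^3 + 3*y^4 - 3*x*y^2 + 2*x*y + 3*y

(a) deg p = 4. A generic line meets the curve in up to 4 points.
(b) Reading off the gridlines: among the integer gridlines, it crosses the y-axis at y ∈ {-1, 0}; every point of the x-axis in the box is on the curve.
(c) The integer polynomial consistent with all of this is the stated p.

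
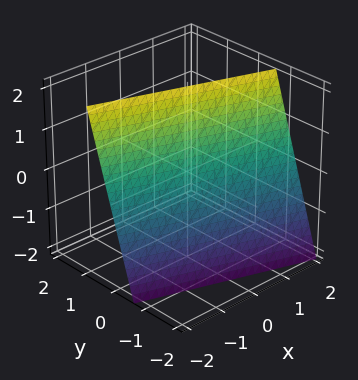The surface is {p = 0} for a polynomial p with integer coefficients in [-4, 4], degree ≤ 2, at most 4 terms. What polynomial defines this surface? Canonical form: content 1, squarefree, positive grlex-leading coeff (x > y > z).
x + 3*y - z + 2

deg p = 1. Every cross-section is a straight line — this is a plane.
Reading off the gridlines: one z-axis crossing is at z = 2; one x-axis crossing is at x = -2.
Assembling these constraints gives the stated polynomial.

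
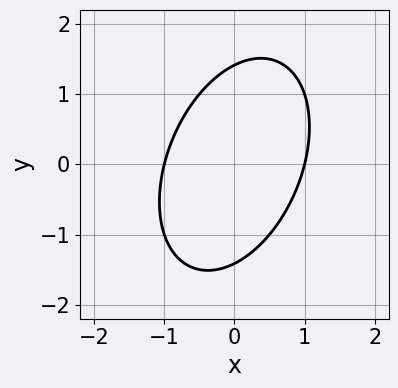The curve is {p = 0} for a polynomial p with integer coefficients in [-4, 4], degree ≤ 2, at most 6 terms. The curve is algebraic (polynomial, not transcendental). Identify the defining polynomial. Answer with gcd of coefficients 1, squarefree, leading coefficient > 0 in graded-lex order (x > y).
2*x^2 - x*y + y^2 - 2

(a) Degree: no degree-1 curve has this shape, so deg p = 2.
(b) Observable constraints: the x-axis gridline crossings are at x ∈ {-1, 1}.
(c) Solving for integer coefficients yields p as stated.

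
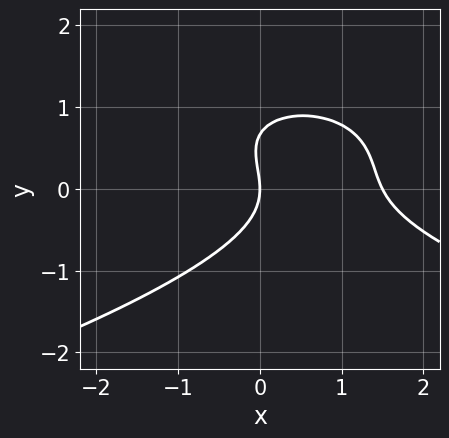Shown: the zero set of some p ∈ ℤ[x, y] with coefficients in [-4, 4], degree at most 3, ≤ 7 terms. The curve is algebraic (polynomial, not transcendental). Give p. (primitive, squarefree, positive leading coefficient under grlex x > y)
1. The degree is 3 — the shape is more complex than any degree-2 curve.
2. Against the integer gridlines: it meets the x-axis at x = 0 (among the integer gridlines); it meets the y-axis at y = 0 (among the integer gridlines).
3. Putting this together gives p.

3*y^3 + 2*x^2 + x*y - 2*y^2 - 3*x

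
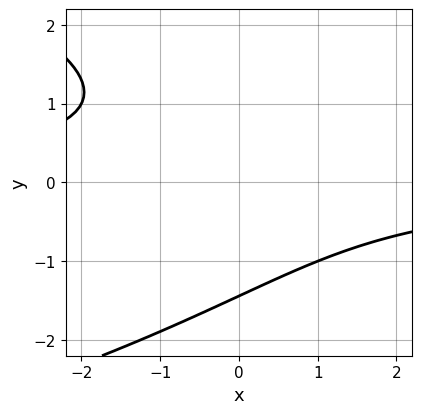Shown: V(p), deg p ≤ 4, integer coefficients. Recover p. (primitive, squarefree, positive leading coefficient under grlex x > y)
(a) deg p = 3. No degree-2 curve has this shape.
(b) From the visible intercepts: the curve avoids every integer x-axis point in the box.
(c) Together with the visible shape, these determine p as stated.

y^3 + 2*x*y + 3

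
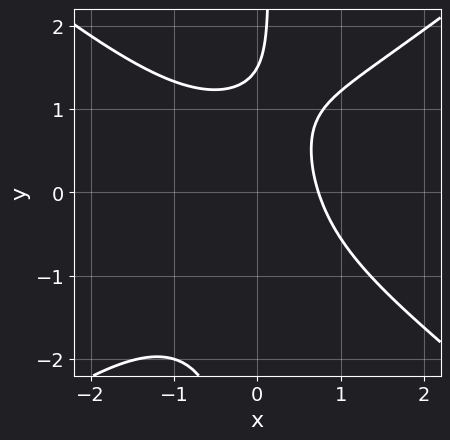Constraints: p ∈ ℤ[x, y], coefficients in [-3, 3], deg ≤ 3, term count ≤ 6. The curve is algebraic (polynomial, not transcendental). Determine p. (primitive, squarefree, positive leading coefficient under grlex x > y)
(a) The degree is 3 — a generic line meets the curve in up to 3 points.
(b) Matching integer coefficients to the picture gives p.

2*x^3 - 3*x*y^2 + 3*x + 2*y - 3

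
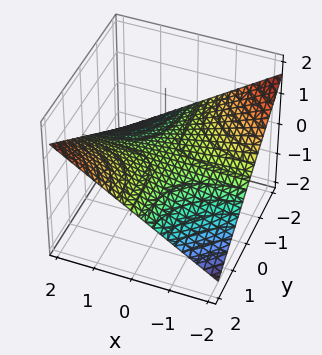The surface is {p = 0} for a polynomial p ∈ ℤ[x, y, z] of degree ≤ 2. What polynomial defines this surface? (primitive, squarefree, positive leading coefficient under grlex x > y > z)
First, degree: a hyperbolic paraboloid; a quadric, so deg p = 2.
Next, observable constraints: every point of the x-axis in the box is on the surface; the visible y-axis segment lies entirely on the surface.
Finally, the integer polynomial consistent with all of this is the stated p.

x*y - 3*z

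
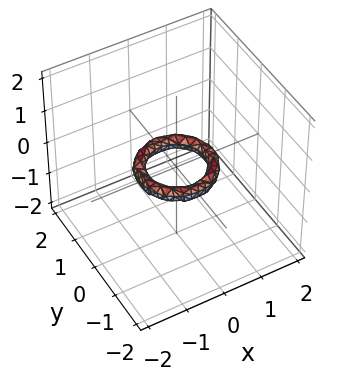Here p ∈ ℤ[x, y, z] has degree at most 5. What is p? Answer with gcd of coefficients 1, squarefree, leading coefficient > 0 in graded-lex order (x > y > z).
2*x^4 + 4*x^2*y^2 + 2*y^4 - 3*x^2 - 3*y^2 + 3*z^2 + 1

deg p = 4.
Symmetries: every cross-section ⟂ z is a circle, so x, y appear only via x² + y².
Checking where it meets the axes: no z-intercept at any integer in the box; among the integer gridlines, it crosses the y-axis at y ∈ {-1, 1}.
Matching integer coefficients to the picture gives p.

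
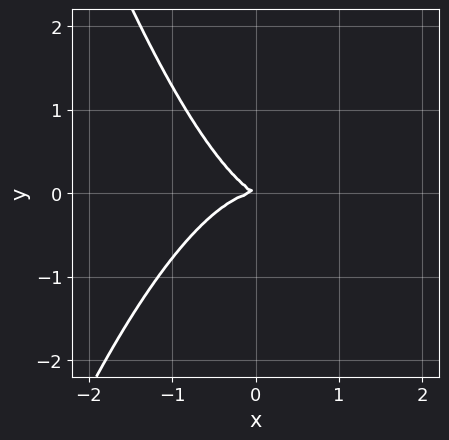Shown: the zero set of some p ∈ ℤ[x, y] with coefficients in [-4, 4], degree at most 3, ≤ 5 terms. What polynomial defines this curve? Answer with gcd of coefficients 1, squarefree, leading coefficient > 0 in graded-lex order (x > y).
1. The degree is 3 — a generic line meets the curve in up to 3 points.
2. Reading off the gridlines: one y-axis crossing is at y = 0; one x-axis crossing is at x = 0.
3. Matching integer coefficients to the picture gives p.

2*x^3 + x*y + 2*y^2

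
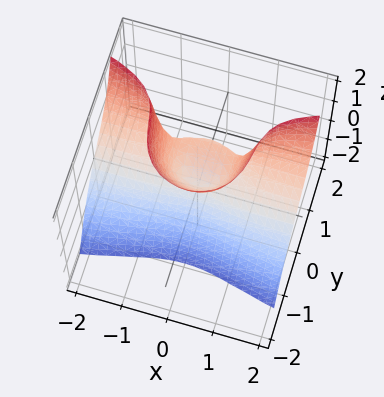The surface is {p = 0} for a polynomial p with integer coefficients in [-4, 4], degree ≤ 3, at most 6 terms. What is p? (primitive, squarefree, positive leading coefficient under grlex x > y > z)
2*x^2*y - 2*x^2*z + 3*y^3 - 3*y^2 + z^2

The degree is 3 — the shape is more complex than any degree-2 surface.
Against the integer gridlines: every point of the x-axis in the box is on the surface; it meets the z-axis at z = 0 (among the integer gridlines).
Assembling these constraints gives the stated polynomial.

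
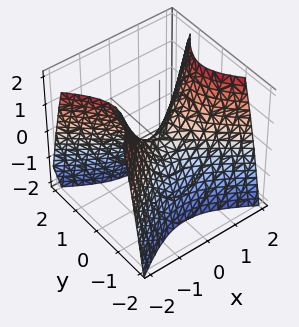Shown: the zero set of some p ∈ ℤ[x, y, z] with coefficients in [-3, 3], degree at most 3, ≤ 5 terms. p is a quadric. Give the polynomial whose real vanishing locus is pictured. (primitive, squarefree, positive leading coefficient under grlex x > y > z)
2*x^2 - 3*y^2 - 2*z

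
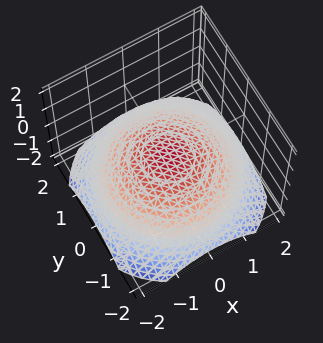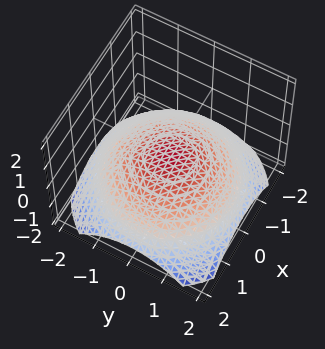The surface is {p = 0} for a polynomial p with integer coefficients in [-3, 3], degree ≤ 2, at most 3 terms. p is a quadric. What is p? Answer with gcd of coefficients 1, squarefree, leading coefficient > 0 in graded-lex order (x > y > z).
x^2 + y^2 + 3*z

Degree: a single bowl opening along one axis; a quadric, so deg p = 2.
By symmetry, every cross-section ⟂ z is a circle, so x, y appear only via x² + y².
From the axis intercepts and sections: it crosses the y-axis at the gridline y = 0; a circular section at z = -1 has radius between 1 and 2; it crosses the z-axis at the gridline z = 0; it crosses the x-axis at the gridline x = 0.
Assembling these constraints gives the stated polynomial.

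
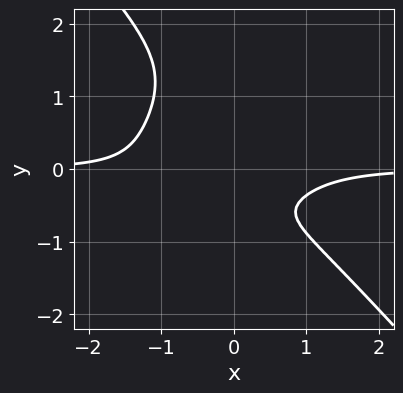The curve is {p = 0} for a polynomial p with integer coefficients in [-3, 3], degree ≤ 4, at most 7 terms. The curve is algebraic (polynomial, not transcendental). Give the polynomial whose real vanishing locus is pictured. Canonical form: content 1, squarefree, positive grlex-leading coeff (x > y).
3*x^3*y + 2*y^4 - 3*y^3 + 3*y + 2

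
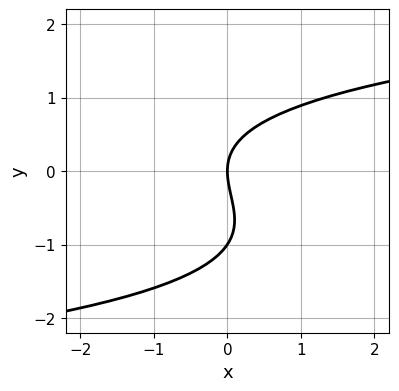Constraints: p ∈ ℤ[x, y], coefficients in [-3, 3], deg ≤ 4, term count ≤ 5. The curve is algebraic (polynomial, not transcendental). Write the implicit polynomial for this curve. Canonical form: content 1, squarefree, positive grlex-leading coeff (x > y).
(a) The degree is 3 — the shape is more complex than any degree-2 curve.
(b) Against the integer gridlines: one x-axis crossing is at x = 0; among the integer gridlines, it crosses the y-axis at y ∈ {-1, 0}.
(c) Matching integer coefficients to the picture gives p.

2*y^3 + 2*y^2 - 3*x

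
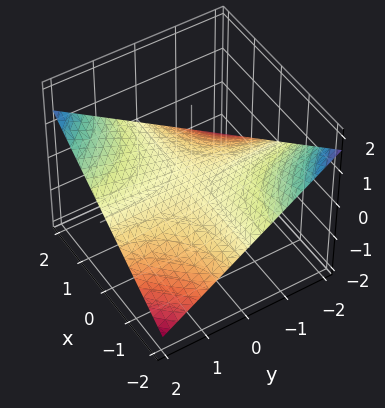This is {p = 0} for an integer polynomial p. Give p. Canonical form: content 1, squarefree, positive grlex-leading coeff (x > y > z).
x*y - 3*z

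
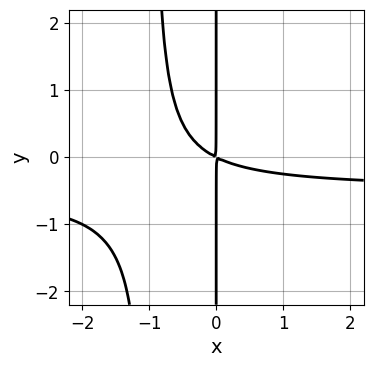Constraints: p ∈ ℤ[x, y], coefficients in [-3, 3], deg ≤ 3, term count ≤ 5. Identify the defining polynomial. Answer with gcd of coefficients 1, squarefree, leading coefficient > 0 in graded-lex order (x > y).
2*x^2*y + x^2 + 2*x*y

(a) The degree is 3 — the shape is more complex than any degree-2 curve.
(b) Reading off the gridlines: the visible y-axis segment lies entirely on the curve.
(c) Solving for integer coefficients yields p as stated.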